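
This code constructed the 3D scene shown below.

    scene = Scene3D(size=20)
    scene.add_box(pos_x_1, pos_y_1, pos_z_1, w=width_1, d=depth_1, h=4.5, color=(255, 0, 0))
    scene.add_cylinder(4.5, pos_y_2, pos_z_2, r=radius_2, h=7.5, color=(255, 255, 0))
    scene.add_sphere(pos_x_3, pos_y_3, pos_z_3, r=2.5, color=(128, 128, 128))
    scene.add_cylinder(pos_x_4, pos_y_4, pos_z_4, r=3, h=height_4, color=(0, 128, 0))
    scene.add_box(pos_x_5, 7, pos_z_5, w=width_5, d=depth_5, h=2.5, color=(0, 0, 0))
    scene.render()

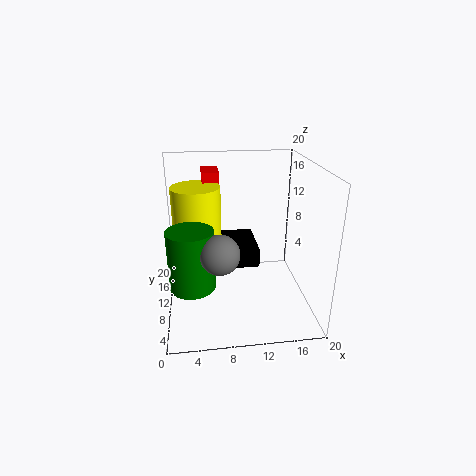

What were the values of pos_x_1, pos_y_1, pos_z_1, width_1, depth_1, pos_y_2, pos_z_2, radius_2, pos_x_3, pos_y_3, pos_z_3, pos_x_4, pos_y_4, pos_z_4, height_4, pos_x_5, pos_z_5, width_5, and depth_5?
pos_x_1 = 5.5, pos_y_1 = 15, pos_z_1 = 13.5, width_1 = 2.5, depth_1 = 4.5, pos_y_2 = 13.5, pos_z_2 = 9, radius_2 = 3.5, pos_x_3 = 7, pos_y_3 = 4.5, pos_z_3 = 10.5, pos_x_4 = 3.5, pos_y_4 = 6.5, pos_z_4 = 5, height_4 = 8, pos_x_5 = 8, pos_z_5 = 7, width_5 = 4.5, depth_5 = 7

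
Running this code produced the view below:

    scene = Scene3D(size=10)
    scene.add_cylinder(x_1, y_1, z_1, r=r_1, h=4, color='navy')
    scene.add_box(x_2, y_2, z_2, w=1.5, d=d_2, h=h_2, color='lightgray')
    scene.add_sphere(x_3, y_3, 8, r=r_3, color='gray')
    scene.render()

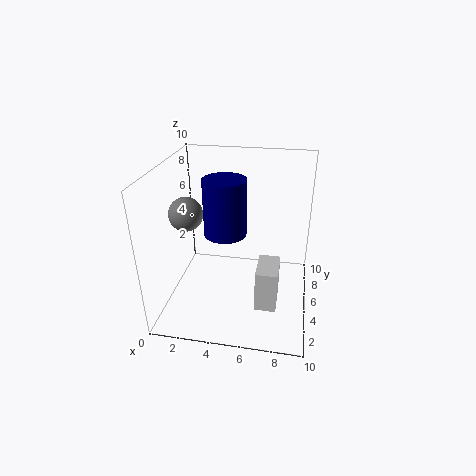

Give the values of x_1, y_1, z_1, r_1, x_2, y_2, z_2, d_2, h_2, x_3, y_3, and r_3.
x_1 = 4, y_1 = 5.5, z_1 = 5, r_1 = 1.5, x_2 = 6.5, y_2 = 3, z_2 = 0.5, d_2 = 2.5, h_2 = 3, x_3 = 2.5, y_3 = 2, r_3 = 1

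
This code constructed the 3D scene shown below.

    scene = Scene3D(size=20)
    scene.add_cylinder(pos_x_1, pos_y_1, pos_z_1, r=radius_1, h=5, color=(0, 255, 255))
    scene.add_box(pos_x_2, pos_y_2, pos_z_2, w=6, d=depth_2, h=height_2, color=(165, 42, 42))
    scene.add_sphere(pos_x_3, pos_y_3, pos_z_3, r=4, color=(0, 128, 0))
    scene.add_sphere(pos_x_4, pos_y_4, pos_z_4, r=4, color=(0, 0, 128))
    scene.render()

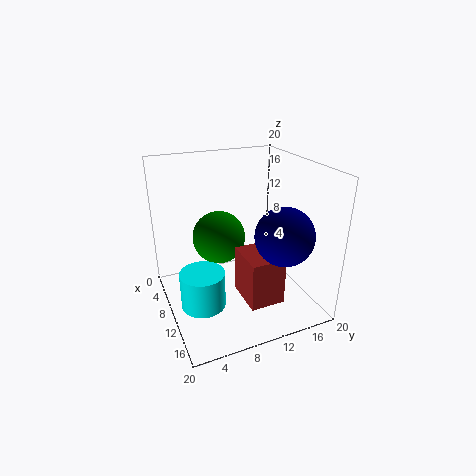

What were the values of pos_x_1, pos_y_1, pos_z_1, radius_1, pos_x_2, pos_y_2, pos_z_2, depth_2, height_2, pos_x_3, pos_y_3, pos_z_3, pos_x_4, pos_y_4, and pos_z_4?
pos_x_1 = 12; pos_y_1 = 4; pos_z_1 = 2; radius_1 = 3; pos_x_2 = 9; pos_y_2 = 10; pos_z_2 = 1; depth_2 = 5; height_2 = 7; pos_x_3 = 5; pos_y_3 = 9; pos_z_3 = 8; pos_x_4 = 14; pos_y_4 = 15; pos_z_4 = 11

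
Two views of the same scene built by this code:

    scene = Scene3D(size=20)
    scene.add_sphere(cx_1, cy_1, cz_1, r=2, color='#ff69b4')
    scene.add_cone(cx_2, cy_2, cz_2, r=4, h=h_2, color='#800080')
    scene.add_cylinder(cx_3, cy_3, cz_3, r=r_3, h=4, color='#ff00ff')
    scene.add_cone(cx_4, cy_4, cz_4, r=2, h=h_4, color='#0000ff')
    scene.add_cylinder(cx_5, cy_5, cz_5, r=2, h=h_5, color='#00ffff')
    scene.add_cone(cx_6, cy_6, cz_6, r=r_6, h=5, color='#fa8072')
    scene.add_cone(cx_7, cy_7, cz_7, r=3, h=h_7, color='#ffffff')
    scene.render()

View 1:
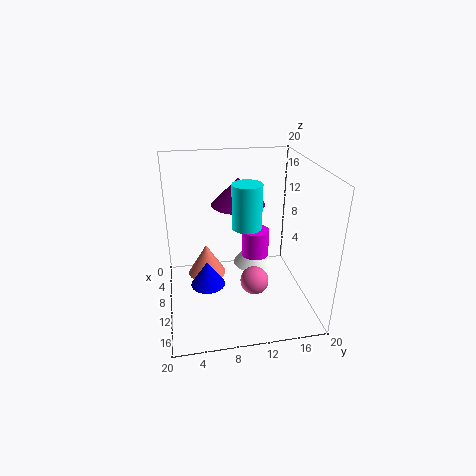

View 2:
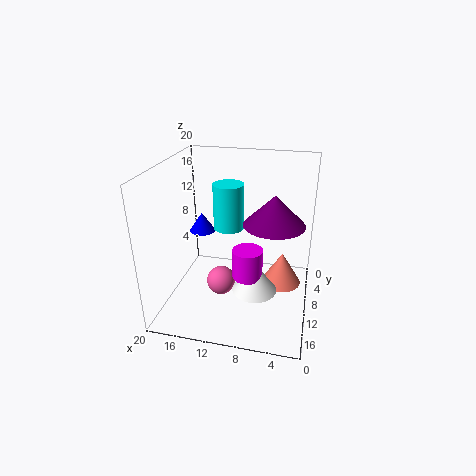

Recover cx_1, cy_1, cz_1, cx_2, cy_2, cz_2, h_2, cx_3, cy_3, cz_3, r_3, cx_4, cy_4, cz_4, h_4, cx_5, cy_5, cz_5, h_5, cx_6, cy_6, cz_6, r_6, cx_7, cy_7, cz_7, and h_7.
cx_1 = 12, cy_1 = 12, cz_1 = 4, cx_2 = 5, cy_2 = 11, cz_2 = 13, h_2 = 4, cx_3 = 8, cy_3 = 13, cz_3 = 6, r_3 = 2, cx_4 = 17, cy_4 = 5, cz_4 = 8, h_4 = 3, cx_5 = 11, cy_5 = 11, cz_5 = 12, h_5 = 6, cx_6 = 4, cy_6 = 6, cz_6 = 1, r_6 = 3, cx_7 = 7, cy_7 = 13, cz_7 = 4, h_7 = 4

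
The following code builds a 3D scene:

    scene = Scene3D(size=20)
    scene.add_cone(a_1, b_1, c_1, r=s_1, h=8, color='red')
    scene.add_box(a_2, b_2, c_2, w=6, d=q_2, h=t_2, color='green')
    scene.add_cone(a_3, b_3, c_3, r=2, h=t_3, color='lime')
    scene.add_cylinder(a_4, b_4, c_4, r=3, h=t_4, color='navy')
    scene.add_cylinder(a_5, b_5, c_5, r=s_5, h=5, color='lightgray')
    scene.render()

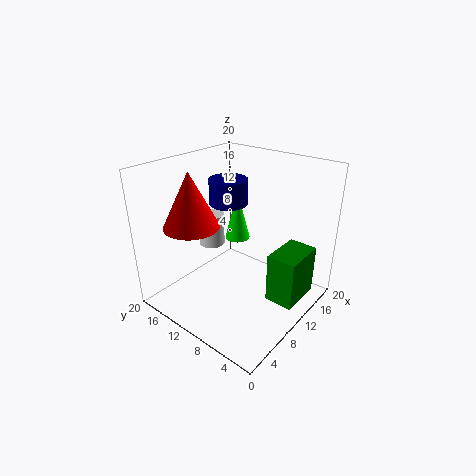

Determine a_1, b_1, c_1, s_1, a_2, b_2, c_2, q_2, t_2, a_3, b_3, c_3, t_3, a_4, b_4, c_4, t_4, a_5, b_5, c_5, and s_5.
a_1 = 7, b_1 = 16, c_1 = 11, s_1 = 4, a_2 = 10, b_2 = 1, c_2 = 2, q_2 = 4, t_2 = 7, a_3 = 16, b_3 = 15, c_3 = 6, t_3 = 8, a_4 = 15, b_4 = 16, c_4 = 12, t_4 = 4, a_5 = 12, b_5 = 17, c_5 = 6, s_5 = 2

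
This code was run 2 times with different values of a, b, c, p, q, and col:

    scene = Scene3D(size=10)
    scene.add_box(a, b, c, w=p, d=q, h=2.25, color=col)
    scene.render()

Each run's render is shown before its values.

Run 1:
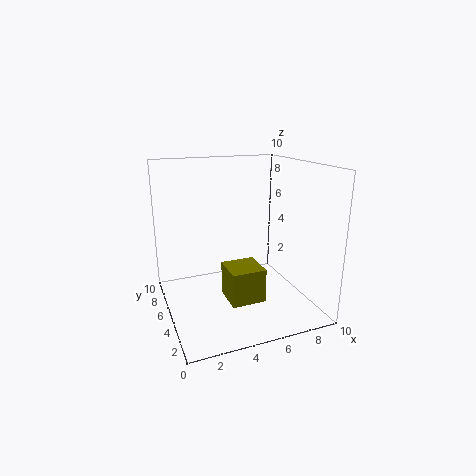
a = 3.5, b = 2, c = 1.5, p = 2.25, q = 2.25, col = 'olive'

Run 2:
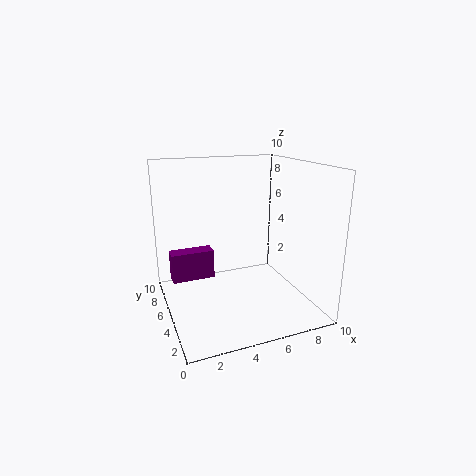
a = 0.75, b = 7.5, c = 1, p = 3.25, q = 1.25, col = 'purple'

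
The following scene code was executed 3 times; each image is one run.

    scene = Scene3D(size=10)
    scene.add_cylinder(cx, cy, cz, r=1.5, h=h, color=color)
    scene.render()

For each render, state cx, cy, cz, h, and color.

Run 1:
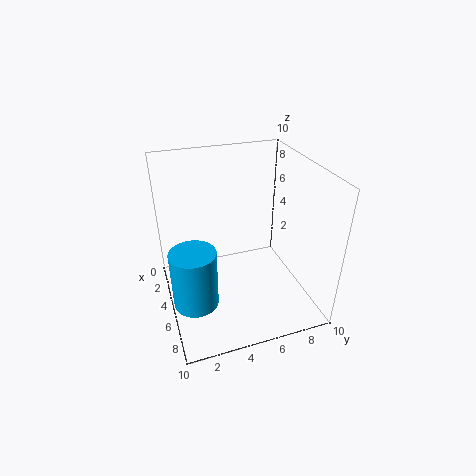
cx = 6.5
cy = 1.5
cz = 1.5
h = 4
color = 'deepskyblue'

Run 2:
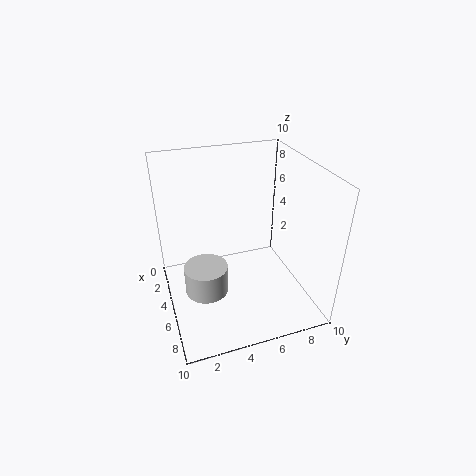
cx = 5.5
cy = 2.5
cz = 1.5
h = 2
color = 'lightgray'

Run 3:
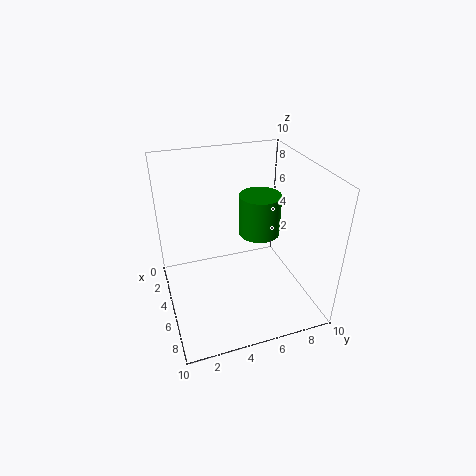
cx = 4
cy = 7
cz = 4.5
h = 3
color = 'green'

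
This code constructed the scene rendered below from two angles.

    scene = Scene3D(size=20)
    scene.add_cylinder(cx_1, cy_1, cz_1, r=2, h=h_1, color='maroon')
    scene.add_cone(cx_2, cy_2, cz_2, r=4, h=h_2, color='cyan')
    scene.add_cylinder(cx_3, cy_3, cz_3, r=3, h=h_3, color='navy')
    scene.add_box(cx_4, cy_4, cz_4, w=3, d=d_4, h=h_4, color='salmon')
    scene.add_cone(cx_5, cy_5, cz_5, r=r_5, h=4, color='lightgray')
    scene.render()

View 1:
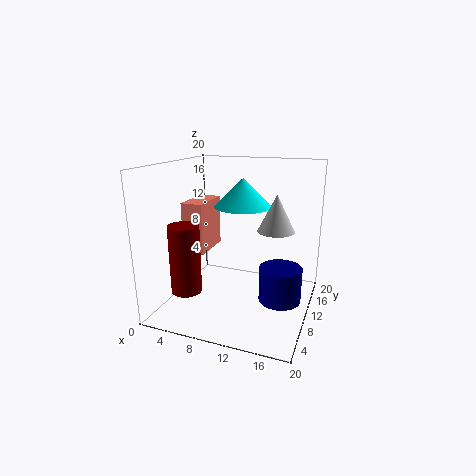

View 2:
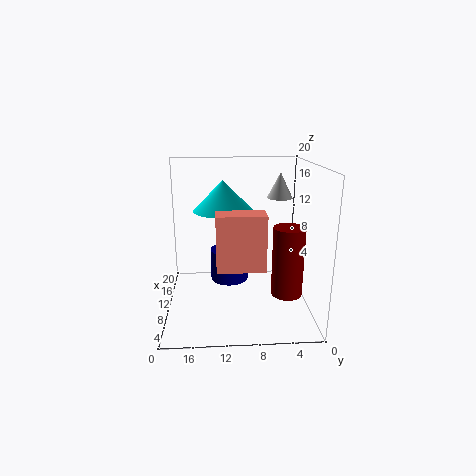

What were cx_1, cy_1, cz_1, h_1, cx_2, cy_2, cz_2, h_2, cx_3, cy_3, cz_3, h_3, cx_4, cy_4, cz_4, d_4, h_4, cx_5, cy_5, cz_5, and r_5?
cx_1 = 5, cy_1 = 4, cz_1 = 4, h_1 = 9, cx_2 = 10, cy_2 = 12, cz_2 = 14, h_2 = 4, cx_3 = 16, cy_3 = 11, cz_3 = 1, h_3 = 5, cx_4 = 3, cy_4 = 7, cz_4 = 8, d_4 = 6, h_4 = 7, cx_5 = 17, cy_5 = 3, cz_5 = 14, r_5 = 2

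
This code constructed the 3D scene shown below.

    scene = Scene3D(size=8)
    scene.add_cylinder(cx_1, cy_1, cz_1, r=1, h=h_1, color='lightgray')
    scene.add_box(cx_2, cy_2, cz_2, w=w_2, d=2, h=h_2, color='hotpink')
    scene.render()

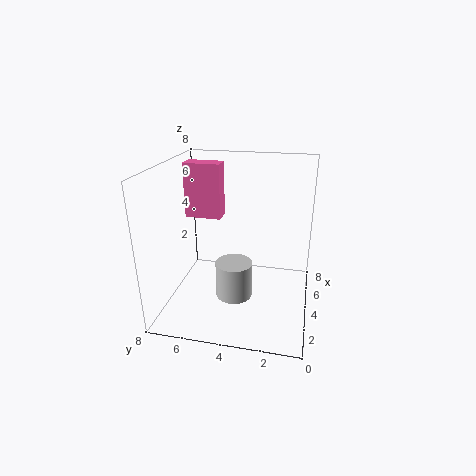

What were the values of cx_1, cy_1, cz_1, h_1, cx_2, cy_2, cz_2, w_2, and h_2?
cx_1 = 3, cy_1 = 4, cz_1 = 1, h_1 = 2, cx_2 = 4, cy_2 = 5, cz_2 = 5, w_2 = 1, h_2 = 3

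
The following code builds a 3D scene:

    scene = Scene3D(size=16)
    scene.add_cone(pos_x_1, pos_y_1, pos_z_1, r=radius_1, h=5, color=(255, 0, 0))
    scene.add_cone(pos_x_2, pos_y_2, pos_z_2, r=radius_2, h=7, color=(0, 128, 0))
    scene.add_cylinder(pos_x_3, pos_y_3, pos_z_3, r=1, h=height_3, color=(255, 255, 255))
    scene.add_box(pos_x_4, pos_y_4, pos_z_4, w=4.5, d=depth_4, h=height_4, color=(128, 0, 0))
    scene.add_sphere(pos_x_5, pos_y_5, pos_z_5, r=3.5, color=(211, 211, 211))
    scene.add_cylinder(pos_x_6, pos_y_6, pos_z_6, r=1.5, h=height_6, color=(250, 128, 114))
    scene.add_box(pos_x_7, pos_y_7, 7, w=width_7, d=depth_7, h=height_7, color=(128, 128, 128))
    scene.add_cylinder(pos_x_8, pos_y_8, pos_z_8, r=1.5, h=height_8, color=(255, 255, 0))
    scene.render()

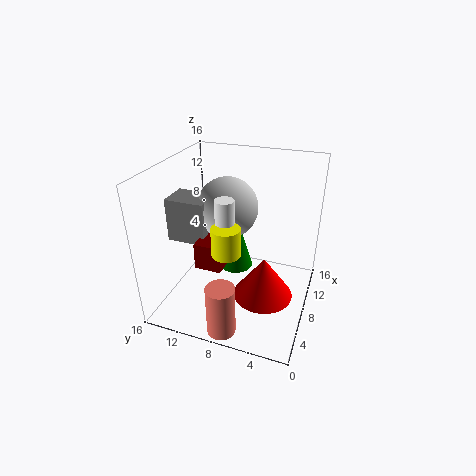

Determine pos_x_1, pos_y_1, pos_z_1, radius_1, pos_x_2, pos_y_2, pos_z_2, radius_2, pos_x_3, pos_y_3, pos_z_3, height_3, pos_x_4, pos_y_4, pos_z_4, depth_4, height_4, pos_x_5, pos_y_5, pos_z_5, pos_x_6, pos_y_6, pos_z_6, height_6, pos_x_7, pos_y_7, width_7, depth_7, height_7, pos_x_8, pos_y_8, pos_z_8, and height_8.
pos_x_1 = 8.5, pos_y_1 = 5, pos_z_1 = 0.5, radius_1 = 3.5, pos_x_2 = 10, pos_y_2 = 9, pos_z_2 = 3, radius_2 = 2, pos_x_3 = 5.5, pos_y_3 = 8.5, pos_z_3 = 9.5, height_3 = 4, pos_x_4 = 5, pos_y_4 = 9, pos_z_4 = 5, depth_4 = 3, height_4 = 3, pos_x_5 = 10, pos_y_5 = 10, pos_z_5 = 10.5, pos_x_6 = 1.5, pos_y_6 = 7.5, pos_z_6 = 0.5, height_6 = 5.5, pos_x_7 = 6.5, pos_y_7 = 11.5, width_7 = 3.5, depth_7 = 4.5, height_7 = 5, pos_x_8 = 4.5, pos_y_8 = 8, pos_z_8 = 8, height_8 = 3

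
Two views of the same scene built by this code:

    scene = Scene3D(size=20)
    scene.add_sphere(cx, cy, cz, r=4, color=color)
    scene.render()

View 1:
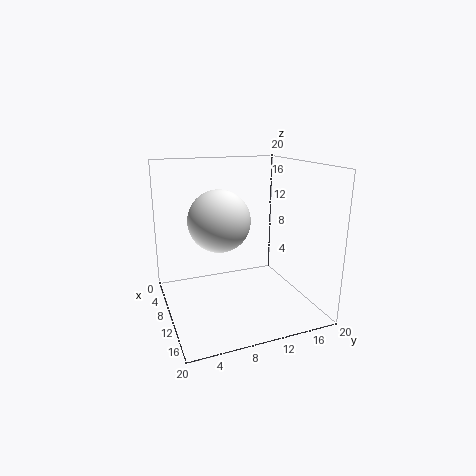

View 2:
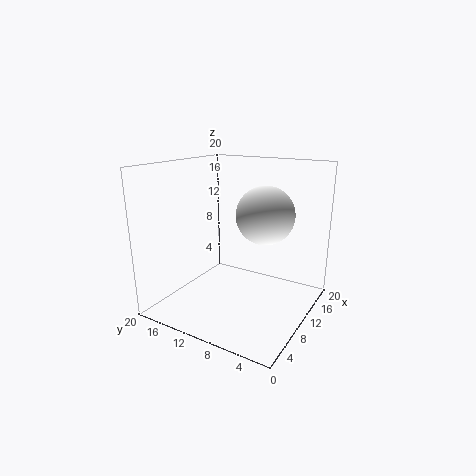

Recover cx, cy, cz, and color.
cx = 11.75, cy = 6.75, cz = 13.25, color = 'white'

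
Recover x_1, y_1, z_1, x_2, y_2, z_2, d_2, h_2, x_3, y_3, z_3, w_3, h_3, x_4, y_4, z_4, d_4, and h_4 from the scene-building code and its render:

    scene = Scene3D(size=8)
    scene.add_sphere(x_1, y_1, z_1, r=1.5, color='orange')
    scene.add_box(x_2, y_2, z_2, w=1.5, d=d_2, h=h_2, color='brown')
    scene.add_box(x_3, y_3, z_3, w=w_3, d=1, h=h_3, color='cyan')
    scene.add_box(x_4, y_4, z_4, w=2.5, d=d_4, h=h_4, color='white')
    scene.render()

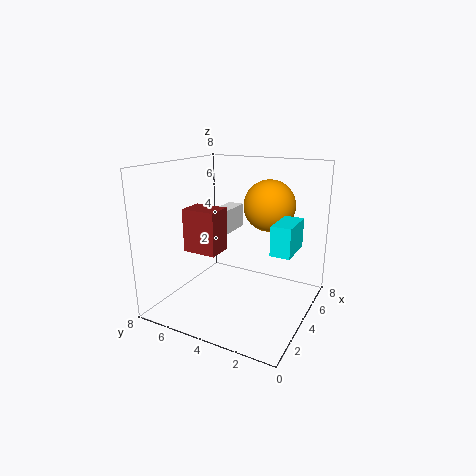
x_1 = 6
y_1 = 3
z_1 = 5.5
x_2 = 3
y_2 = 5
z_2 = 3
d_2 = 2
h_2 = 2.5
x_3 = 2.5
y_3 = 0.5
z_3 = 4
w_3 = 2
h_3 = 1.5
x_4 = 5
y_4 = 5.5
z_4 = 3.5
d_4 = 1
h_4 = 1.5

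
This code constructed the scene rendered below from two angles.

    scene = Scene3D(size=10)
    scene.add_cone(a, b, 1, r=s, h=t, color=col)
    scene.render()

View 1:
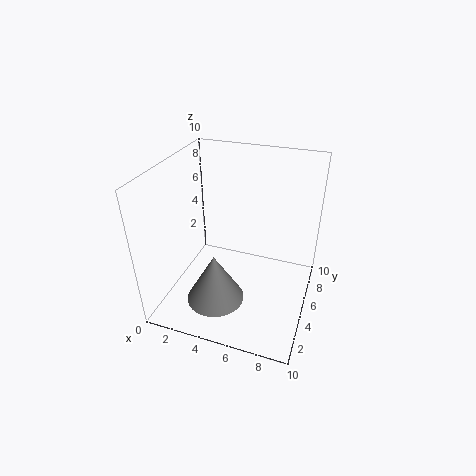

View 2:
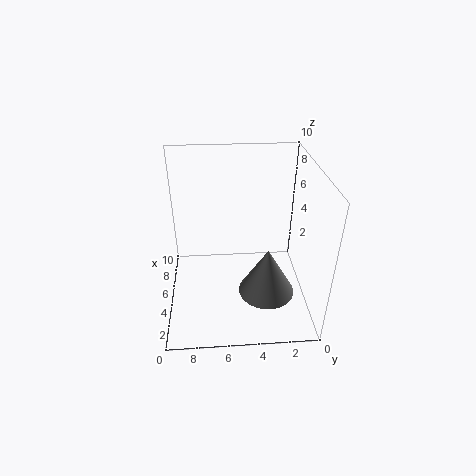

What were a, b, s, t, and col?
a = 4, b = 3, s = 2, t = 3.5, col = 'gray'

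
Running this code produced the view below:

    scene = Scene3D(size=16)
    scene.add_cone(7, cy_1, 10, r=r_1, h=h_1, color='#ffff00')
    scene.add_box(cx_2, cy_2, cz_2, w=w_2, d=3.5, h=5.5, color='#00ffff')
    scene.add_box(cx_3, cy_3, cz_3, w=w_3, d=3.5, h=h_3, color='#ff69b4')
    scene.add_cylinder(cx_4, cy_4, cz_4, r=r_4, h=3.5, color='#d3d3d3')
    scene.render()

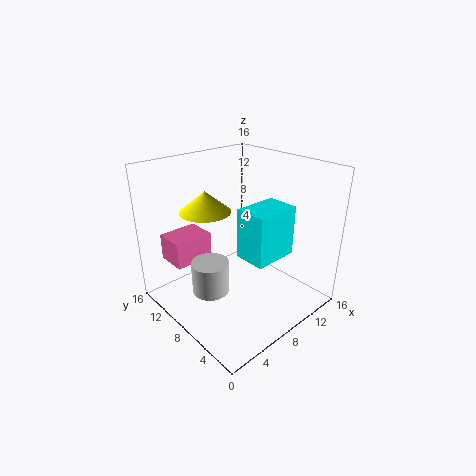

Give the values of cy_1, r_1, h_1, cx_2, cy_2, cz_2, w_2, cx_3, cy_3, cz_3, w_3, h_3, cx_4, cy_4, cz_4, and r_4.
cy_1 = 12.5; r_1 = 3; h_1 = 2.5; cx_2 = 7; cy_2 = 3.5; cz_2 = 6.5; w_2 = 5; cx_3 = 2; cy_3 = 11; cz_3 = 5; w_3 = 4.5; h_3 = 3; cx_4 = 4; cy_4 = 8; cz_4 = 3; r_4 = 2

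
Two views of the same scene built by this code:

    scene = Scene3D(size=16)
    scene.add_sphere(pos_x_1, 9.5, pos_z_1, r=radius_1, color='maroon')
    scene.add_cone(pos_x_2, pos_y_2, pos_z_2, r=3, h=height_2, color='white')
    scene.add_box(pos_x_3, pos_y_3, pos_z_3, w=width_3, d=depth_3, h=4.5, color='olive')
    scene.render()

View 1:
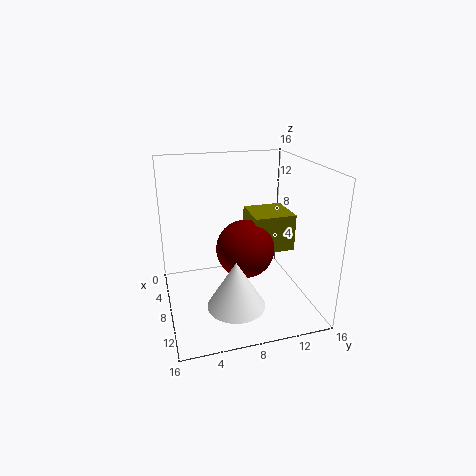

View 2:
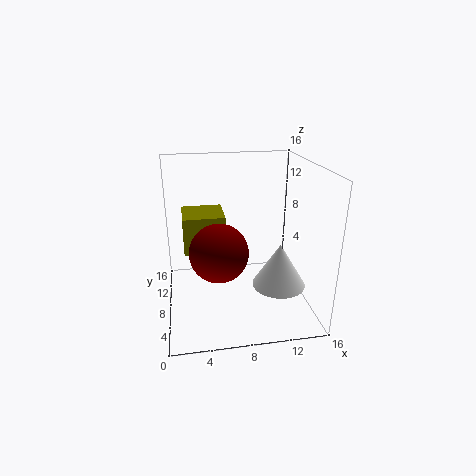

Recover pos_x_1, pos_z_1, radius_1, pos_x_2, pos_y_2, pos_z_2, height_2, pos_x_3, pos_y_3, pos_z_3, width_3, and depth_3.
pos_x_1 = 6; pos_z_1 = 5.5; radius_1 = 3.5; pos_x_2 = 12.5; pos_y_2 = 6.5; pos_z_2 = 2.5; height_2 = 5; pos_x_3 = 2; pos_y_3 = 10.5; pos_z_3 = 5; width_3 = 5; depth_3 = 5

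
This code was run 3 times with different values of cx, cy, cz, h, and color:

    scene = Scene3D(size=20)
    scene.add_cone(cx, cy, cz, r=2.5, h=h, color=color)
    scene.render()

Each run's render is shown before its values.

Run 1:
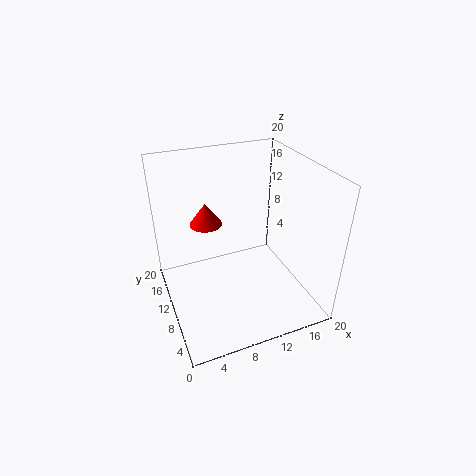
cx = 7.5
cy = 17
cz = 9
h = 3.5
color = 'red'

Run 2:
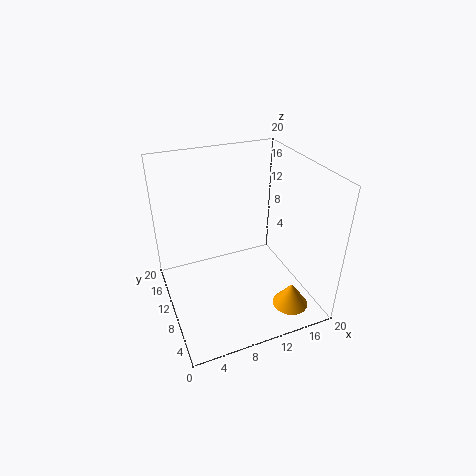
cx = 16
cy = 4.5
cz = 0.5
h = 3.5
color = 'orange'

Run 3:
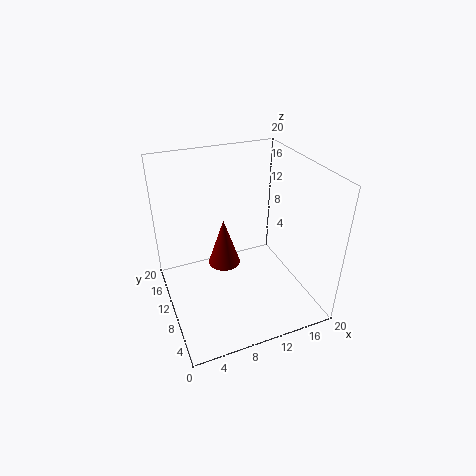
cx = 9.5
cy = 14.5
cz = 3
h = 7.5
color = 'maroon'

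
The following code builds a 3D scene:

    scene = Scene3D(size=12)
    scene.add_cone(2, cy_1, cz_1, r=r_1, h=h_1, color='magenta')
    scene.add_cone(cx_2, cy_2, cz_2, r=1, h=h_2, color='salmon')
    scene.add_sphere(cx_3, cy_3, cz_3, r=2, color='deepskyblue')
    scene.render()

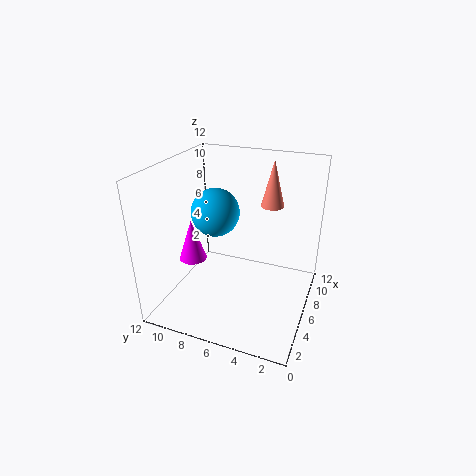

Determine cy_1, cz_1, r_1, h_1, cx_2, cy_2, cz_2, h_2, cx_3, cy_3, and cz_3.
cy_1 = 8
cz_1 = 6
r_1 = 1
h_1 = 3
cx_2 = 9
cy_2 = 4
cz_2 = 8
h_2 = 4
cx_3 = 6
cy_3 = 8
cz_3 = 8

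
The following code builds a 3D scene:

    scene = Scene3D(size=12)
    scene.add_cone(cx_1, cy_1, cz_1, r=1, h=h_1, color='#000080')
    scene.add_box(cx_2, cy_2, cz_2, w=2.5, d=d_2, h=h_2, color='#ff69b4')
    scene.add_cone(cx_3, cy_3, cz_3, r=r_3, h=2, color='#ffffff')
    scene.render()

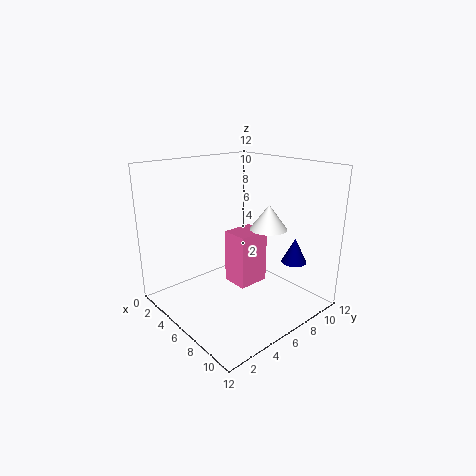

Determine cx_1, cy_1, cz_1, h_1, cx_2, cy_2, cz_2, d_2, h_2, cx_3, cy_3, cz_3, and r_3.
cx_1 = 10
cy_1 = 8.5
cz_1 = 4.5
h_1 = 2
cx_2 = 3
cy_2 = 7
cz_2 = 0.5
d_2 = 3
h_2 = 5
cx_3 = 8
cy_3 = 7.5
cz_3 = 7
r_3 = 1.5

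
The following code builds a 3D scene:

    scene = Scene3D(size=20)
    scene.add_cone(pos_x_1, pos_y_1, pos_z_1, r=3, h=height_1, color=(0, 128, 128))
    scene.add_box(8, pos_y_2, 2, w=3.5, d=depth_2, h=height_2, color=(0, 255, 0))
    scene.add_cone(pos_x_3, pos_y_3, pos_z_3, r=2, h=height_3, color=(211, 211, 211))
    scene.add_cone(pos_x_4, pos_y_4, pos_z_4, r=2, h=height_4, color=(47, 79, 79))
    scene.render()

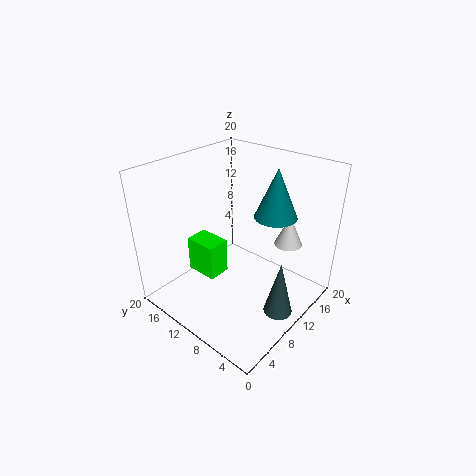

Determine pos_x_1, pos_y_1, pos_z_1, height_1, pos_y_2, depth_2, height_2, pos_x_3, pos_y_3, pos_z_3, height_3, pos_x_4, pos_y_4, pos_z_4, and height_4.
pos_x_1 = 14.5; pos_y_1 = 7; pos_z_1 = 12.5; height_1 = 7; pos_y_2 = 13.5; depth_2 = 5; height_2 = 5.5; pos_x_3 = 16; pos_y_3 = 5.5; pos_z_3 = 8; height_3 = 4.5; pos_x_4 = 10.5; pos_y_4 = 3; pos_z_4 = 0.5; height_4 = 8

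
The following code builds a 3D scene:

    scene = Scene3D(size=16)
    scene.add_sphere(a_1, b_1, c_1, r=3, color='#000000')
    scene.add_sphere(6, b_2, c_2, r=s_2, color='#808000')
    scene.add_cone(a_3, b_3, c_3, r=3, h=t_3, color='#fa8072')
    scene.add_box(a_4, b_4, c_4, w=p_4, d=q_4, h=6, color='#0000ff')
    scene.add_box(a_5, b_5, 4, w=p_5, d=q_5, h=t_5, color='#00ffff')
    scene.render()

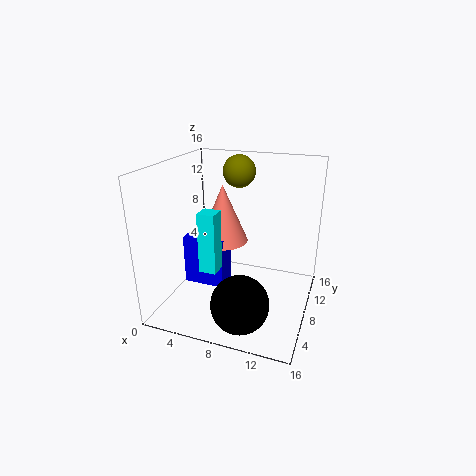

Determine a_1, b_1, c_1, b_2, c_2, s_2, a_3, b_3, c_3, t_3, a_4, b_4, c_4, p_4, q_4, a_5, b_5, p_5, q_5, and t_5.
a_1 = 10; b_1 = 3; c_1 = 3; b_2 = 14; c_2 = 14; s_2 = 2; a_3 = 5; b_3 = 11; c_3 = 6; t_3 = 7; a_4 = 1; b_4 = 8; c_4 = 1; p_4 = 5; q_4 = 3; a_5 = 4; b_5 = 6; p_5 = 2; q_5 = 2; t_5 = 7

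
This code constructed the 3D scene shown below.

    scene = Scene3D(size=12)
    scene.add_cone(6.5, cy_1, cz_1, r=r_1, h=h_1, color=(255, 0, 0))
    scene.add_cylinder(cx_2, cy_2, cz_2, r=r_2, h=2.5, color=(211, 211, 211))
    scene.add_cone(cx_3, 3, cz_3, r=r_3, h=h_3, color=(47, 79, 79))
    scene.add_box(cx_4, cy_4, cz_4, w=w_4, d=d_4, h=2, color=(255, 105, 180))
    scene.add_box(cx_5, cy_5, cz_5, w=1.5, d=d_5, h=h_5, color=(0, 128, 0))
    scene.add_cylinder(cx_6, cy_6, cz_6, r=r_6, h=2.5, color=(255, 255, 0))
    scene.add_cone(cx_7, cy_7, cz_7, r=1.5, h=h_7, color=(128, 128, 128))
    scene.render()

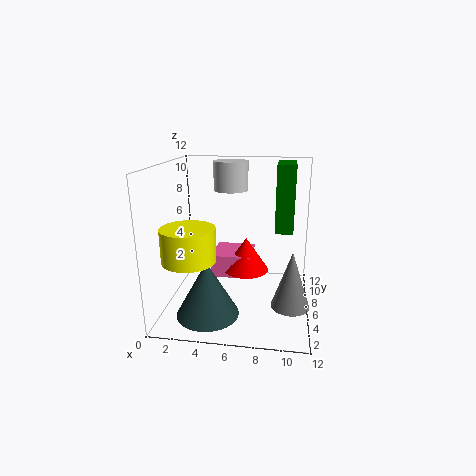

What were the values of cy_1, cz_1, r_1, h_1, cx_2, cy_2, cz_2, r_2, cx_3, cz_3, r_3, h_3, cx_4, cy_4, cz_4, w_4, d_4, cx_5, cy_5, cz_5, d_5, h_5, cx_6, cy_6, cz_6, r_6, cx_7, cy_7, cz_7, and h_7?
cy_1 = 7.5; cz_1 = 2.5; r_1 = 2; h_1 = 3; cx_2 = 5; cy_2 = 8.5; cz_2 = 9.5; r_2 = 1.5; cx_3 = 4; cz_3 = 0.5; r_3 = 2.5; h_3 = 4.5; cx_4 = 3.5; cy_4 = 6.5; cz_4 = 2; w_4 = 3.5; d_4 = 3.5; cx_5 = 9; cy_5 = 6; cz_5 = 6.5; d_5 = 3.5; h_5 = 5.5; cx_6 = 3; cy_6 = 2; cz_6 = 5.5; r_6 = 2; cx_7 = 10.5; cy_7 = 3.5; cz_7 = 1.5; h_7 = 4.5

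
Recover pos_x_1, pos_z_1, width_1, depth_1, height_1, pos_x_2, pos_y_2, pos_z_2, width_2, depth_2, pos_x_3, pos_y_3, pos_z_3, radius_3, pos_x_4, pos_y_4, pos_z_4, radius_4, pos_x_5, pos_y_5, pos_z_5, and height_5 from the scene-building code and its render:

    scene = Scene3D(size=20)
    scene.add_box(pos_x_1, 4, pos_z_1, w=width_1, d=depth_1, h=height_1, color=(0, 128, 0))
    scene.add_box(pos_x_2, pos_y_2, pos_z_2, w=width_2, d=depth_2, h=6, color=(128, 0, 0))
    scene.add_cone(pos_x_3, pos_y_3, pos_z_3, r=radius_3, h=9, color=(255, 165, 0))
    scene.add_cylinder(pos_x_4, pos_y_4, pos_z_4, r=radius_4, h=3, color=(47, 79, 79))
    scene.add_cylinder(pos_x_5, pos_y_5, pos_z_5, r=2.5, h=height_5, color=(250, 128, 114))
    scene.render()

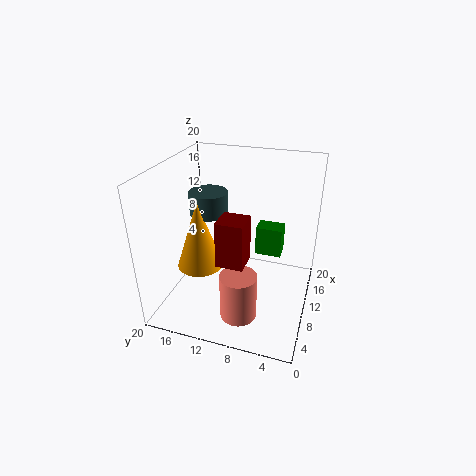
pos_x_1 = 10; pos_z_1 = 8; width_1 = 2.5; depth_1 = 3.5; height_1 = 4; pos_x_2 = 4; pos_y_2 = 7.5; pos_z_2 = 9; width_2 = 3.5; depth_2 = 3.5; pos_x_3 = 6; pos_y_3 = 14; pos_z_3 = 7.5; radius_3 = 3; pos_x_4 = 8.5; pos_y_4 = 13.5; pos_z_4 = 14; radius_4 = 2.5; pos_x_5 = 5.5; pos_y_5 = 8.5; pos_z_5 = 0.5; height_5 = 6.5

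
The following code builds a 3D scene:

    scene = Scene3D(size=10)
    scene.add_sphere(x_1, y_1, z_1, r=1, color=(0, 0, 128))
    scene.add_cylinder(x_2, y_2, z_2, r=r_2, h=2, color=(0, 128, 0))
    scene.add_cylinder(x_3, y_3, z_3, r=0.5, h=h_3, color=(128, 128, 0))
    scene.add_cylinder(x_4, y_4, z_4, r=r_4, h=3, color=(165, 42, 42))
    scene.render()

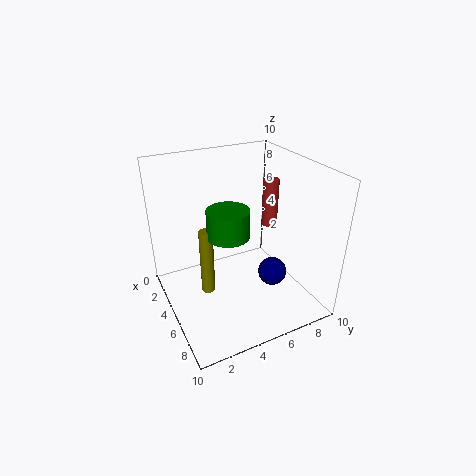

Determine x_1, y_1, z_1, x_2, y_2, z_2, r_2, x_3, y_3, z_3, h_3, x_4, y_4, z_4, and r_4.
x_1 = 6.5
y_1 = 7
z_1 = 2.5
x_2 = 4.5
y_2 = 4.5
z_2 = 5
r_2 = 1.5
x_3 = 4
y_3 = 3
z_3 = 0.5
h_3 = 5
x_4 = 6.5
y_4 = 6.5
z_4 = 6.5
r_4 = 0.5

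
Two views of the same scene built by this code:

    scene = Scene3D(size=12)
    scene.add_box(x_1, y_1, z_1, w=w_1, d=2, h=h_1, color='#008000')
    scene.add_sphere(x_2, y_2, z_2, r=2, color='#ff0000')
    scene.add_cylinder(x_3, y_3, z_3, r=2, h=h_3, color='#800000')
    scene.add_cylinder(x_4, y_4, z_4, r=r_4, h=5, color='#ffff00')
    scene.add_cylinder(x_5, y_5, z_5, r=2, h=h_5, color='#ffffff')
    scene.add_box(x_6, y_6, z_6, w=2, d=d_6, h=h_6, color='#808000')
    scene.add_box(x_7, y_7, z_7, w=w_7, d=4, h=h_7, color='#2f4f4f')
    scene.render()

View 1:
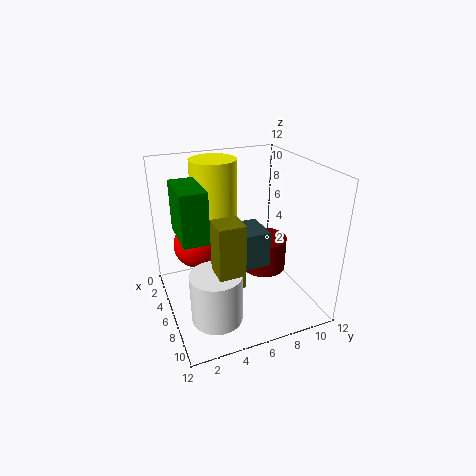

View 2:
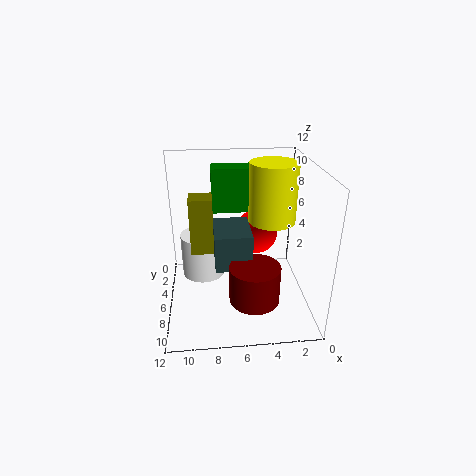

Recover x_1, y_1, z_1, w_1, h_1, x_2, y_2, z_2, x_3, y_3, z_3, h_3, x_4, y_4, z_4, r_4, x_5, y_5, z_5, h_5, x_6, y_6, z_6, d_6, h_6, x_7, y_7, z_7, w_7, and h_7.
x_1 = 4, y_1 = 1, z_1 = 7, w_1 = 4, h_1 = 4, x_2 = 4, y_2 = 3, z_2 = 5, x_3 = 5, y_3 = 9, z_3 = 2, h_3 = 3, x_4 = 3, y_4 = 5, z_4 = 7, r_4 = 2, x_5 = 9, y_5 = 3, z_5 = 1, h_5 = 4, x_6 = 8, y_6 = 3, z_6 = 4, d_6 = 2, h_6 = 5, x_7 = 5, y_7 = 4, z_7 = 4, w_7 = 3, h_7 = 3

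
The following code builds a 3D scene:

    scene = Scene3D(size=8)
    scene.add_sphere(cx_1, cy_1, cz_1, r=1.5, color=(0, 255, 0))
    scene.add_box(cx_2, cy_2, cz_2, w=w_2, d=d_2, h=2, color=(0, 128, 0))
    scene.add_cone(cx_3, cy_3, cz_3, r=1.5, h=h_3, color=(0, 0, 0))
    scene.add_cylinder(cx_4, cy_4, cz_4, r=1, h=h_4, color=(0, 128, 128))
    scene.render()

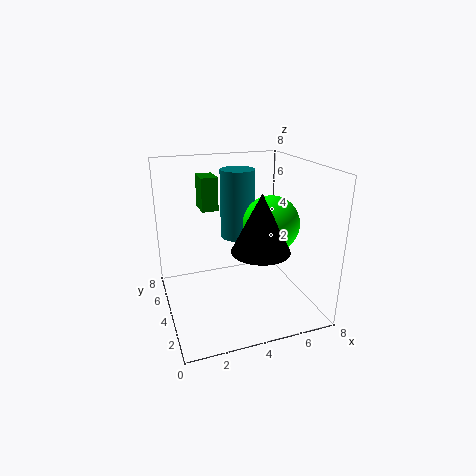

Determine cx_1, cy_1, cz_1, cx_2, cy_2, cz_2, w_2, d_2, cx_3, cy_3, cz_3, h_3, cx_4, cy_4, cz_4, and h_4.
cx_1 = 5.5; cy_1 = 3; cz_1 = 5; cx_2 = 2.5; cy_2 = 6; cz_2 = 5; w_2 = 1; d_2 = 1.5; cx_3 = 4.5; cy_3 = 2; cz_3 = 4; h_3 = 3; cx_4 = 4.5; cy_4 = 5.5; cz_4 = 3.5; h_4 = 4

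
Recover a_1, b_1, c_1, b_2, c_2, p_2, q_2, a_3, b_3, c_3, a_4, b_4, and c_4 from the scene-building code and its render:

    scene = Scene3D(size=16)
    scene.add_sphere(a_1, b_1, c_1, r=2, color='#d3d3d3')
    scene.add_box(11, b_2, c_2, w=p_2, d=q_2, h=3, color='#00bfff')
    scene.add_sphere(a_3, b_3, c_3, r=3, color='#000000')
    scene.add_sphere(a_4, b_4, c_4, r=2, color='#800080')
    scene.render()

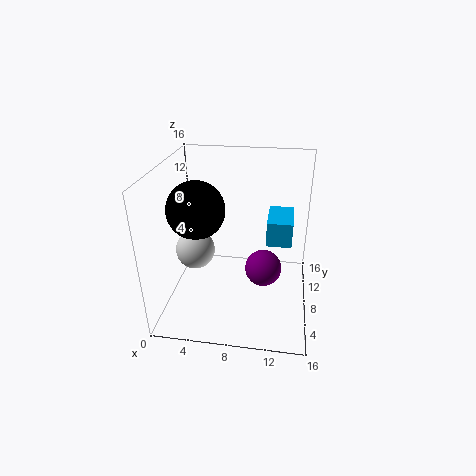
a_1 = 4; b_1 = 5; c_1 = 8; b_2 = 10; c_2 = 6; p_2 = 3; q_2 = 5; a_3 = 4; b_3 = 6; c_3 = 12; a_4 = 11; b_4 = 7; c_4 = 5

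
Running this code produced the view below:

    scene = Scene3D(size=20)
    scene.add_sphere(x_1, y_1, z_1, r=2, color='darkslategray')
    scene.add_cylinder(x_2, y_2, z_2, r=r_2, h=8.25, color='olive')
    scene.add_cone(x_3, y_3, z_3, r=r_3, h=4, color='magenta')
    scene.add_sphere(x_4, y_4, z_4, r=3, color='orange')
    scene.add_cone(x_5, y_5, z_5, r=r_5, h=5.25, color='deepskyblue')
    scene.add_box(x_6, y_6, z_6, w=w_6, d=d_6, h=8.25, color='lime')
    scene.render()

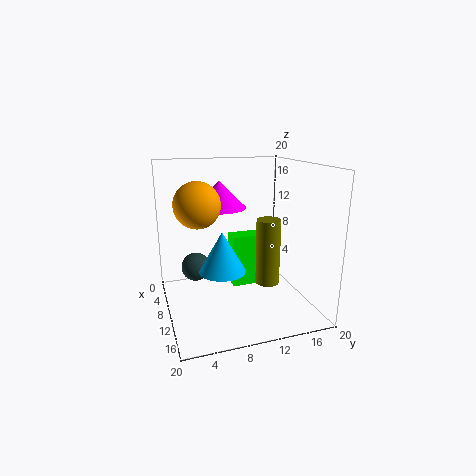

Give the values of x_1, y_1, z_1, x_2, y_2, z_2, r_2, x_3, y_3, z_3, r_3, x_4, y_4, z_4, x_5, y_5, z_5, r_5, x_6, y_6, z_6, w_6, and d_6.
x_1 = 8.25
y_1 = 4.25
z_1 = 5.75
x_2 = 15.75
y_2 = 12
z_2 = 5.75
r_2 = 1.5
x_3 = 5
y_3 = 8.75
z_3 = 13.25
r_3 = 4
x_4 = 11
y_4 = 4.25
z_4 = 15.25
x_5 = 13.5
y_5 = 6.75
z_5 = 7
r_5 = 3
x_6 = 2.75
y_6 = 10.75
z_6 = 0.25
w_6 = 3
d_6 = 6.5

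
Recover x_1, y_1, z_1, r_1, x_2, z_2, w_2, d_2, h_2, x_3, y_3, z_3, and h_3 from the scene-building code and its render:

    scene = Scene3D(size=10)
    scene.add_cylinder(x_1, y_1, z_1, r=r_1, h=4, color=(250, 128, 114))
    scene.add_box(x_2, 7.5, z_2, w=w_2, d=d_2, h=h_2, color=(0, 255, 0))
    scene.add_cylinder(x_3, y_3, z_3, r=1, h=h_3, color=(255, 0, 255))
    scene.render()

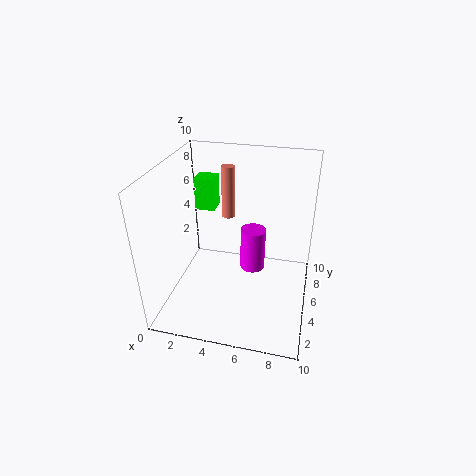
x_1 = 3.5
y_1 = 8
z_1 = 5
r_1 = 0.5
x_2 = 1
z_2 = 5.5
w_2 = 1.5
d_2 = 1.5
h_2 = 2.5
x_3 = 5.5
y_3 = 8
z_3 = 0.5
h_3 = 3.5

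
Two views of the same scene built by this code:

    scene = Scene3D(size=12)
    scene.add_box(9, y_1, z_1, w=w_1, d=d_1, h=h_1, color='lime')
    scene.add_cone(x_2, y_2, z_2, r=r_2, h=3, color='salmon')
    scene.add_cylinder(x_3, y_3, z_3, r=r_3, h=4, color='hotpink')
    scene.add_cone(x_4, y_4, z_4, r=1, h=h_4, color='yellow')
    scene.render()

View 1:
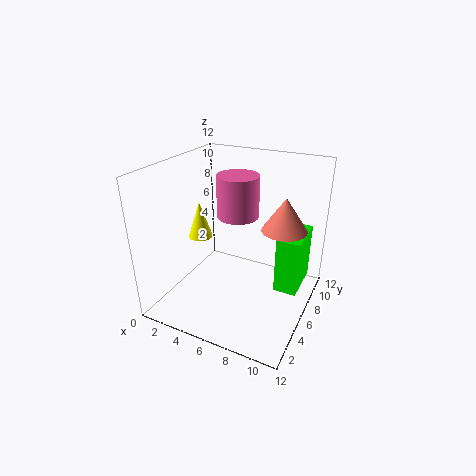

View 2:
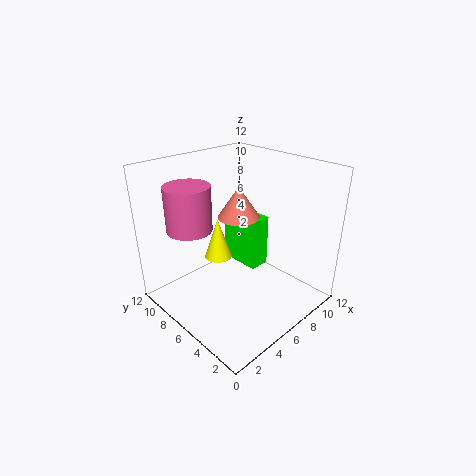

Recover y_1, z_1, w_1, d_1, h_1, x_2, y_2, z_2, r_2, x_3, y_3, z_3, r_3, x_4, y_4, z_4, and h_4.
y_1 = 7, z_1 = 1, w_1 = 2, d_1 = 4, h_1 = 5, x_2 = 9, y_2 = 9, z_2 = 6, r_2 = 2, x_3 = 4, y_3 = 10, z_3 = 6, r_3 = 2, x_4 = 3, y_4 = 5, z_4 = 6, h_4 = 3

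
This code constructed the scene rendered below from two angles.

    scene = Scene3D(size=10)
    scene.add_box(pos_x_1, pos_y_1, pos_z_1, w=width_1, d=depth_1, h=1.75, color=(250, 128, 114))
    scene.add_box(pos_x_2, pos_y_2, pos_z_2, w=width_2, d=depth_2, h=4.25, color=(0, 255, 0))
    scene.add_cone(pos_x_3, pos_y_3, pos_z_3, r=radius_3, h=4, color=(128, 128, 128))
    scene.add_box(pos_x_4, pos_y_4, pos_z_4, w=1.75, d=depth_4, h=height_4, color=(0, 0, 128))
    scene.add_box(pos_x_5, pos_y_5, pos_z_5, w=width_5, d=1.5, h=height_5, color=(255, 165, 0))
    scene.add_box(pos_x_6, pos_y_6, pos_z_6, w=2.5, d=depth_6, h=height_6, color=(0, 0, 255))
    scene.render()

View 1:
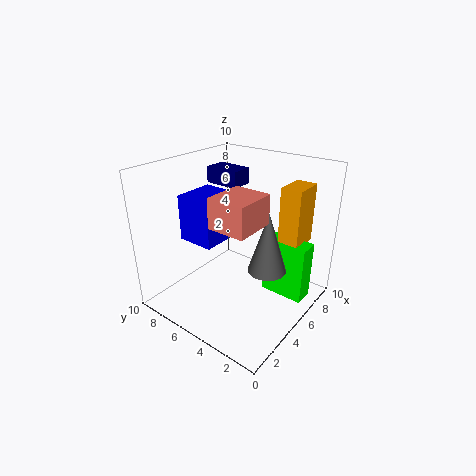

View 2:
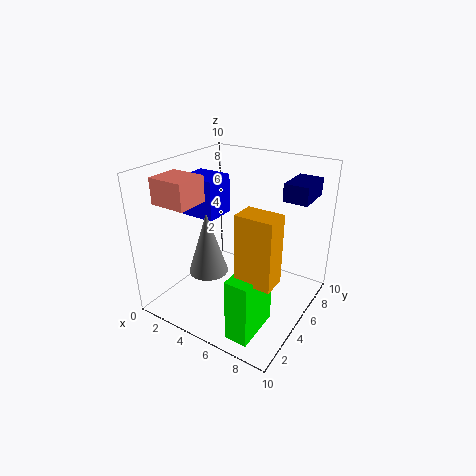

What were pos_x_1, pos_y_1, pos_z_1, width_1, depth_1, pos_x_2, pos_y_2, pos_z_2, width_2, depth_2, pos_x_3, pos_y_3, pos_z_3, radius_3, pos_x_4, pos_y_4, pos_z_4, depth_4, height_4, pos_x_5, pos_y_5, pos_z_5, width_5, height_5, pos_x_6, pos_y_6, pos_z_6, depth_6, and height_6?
pos_x_1 = 0.75
pos_y_1 = 1.5
pos_z_1 = 7.75
width_1 = 2.5
depth_1 = 2.25
pos_x_2 = 6.75
pos_y_2 = 0.75
pos_z_2 = 0.25
width_2 = 1.5
depth_2 = 3.25
pos_x_3 = 4.5
pos_y_3 = 2.25
pos_z_3 = 3.75
radius_3 = 1.25
pos_x_4 = 7.25
pos_y_4 = 7
pos_z_4 = 7.5
depth_4 = 2.75
height_4 = 1.25
pos_x_5 = 7
pos_y_5 = 1.5
pos_z_5 = 4.25
width_5 = 2.25
height_5 = 4.25
pos_x_6 = 1
pos_y_6 = 4
pos_z_6 = 6.25
depth_6 = 2.25
height_6 = 2.75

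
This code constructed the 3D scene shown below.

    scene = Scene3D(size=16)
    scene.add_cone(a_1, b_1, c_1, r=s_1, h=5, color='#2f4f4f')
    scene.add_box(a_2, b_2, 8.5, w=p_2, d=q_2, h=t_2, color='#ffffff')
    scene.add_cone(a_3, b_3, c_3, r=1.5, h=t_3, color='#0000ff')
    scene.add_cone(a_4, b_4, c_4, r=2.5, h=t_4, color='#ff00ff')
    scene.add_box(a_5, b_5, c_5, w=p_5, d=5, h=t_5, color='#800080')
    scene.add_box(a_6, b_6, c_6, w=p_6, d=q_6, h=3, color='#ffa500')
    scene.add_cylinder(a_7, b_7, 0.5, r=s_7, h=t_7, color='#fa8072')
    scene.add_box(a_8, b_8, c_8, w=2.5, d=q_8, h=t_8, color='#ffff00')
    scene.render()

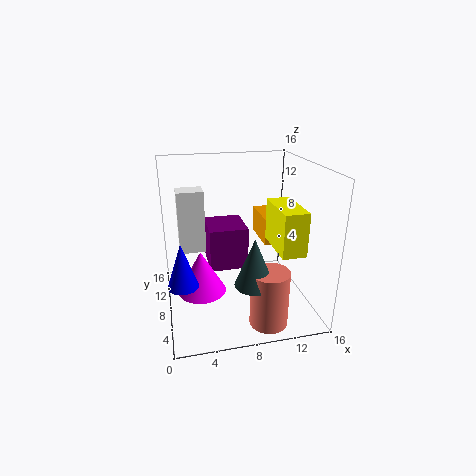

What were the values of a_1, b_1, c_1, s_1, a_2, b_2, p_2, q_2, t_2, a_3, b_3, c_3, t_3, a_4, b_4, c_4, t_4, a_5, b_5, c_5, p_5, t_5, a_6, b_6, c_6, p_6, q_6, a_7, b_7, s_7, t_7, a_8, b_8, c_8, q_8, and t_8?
a_1 = 8.5; b_1 = 3; c_1 = 5; s_1 = 2; a_2 = 1.5; b_2 = 4.5; p_2 = 2.5; q_2 = 2; t_2 = 6; a_3 = 1.5; b_3 = 3.5; c_3 = 5.5; t_3 = 4.5; a_4 = 3.5; b_4 = 5.5; c_4 = 3.5; t_4 = 4.5; a_5 = 5; b_5 = 9; c_5 = 3.5; p_5 = 4.5; t_5 = 5; a_6 = 11; b_6 = 7.5; c_6 = 7; p_6 = 2; q_6 = 5; a_7 = 10; b_7 = 2.5; s_7 = 2; t_7 = 6; a_8 = 11; b_8 = 2; c_8 = 8; q_8 = 5.5; t_8 = 4.5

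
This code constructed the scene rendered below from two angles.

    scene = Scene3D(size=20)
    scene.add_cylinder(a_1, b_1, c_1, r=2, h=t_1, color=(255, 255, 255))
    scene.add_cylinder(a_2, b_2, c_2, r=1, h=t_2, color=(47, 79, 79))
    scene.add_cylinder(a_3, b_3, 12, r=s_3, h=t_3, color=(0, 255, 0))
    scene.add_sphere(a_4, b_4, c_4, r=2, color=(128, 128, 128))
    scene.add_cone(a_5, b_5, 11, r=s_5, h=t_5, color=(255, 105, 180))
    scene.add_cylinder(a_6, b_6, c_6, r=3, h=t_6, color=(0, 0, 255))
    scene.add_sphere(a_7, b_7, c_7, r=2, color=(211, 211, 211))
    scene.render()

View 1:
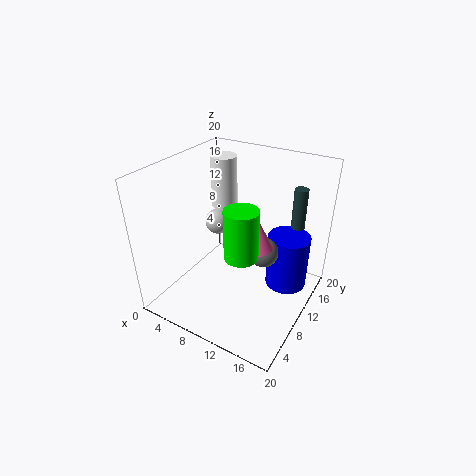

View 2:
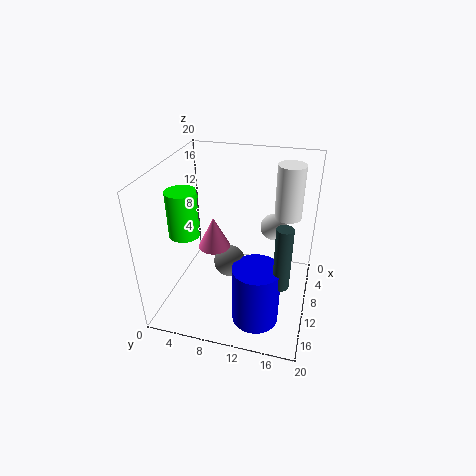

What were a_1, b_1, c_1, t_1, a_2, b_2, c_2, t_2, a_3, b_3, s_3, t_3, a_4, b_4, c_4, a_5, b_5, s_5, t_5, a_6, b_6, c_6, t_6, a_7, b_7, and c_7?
a_1 = 4, b_1 = 16, c_1 = 11, t_1 = 8, a_2 = 16, b_2 = 17, c_2 = 8, t_2 = 8, a_3 = 14, b_3 = 4, s_3 = 2, t_3 = 6, a_4 = 14, b_4 = 10, c_4 = 9, a_5 = 14, b_5 = 8, s_5 = 2, t_5 = 4, a_6 = 16, b_6 = 14, c_6 = 2, t_6 = 8, a_7 = 4, b_7 = 14, c_7 = 9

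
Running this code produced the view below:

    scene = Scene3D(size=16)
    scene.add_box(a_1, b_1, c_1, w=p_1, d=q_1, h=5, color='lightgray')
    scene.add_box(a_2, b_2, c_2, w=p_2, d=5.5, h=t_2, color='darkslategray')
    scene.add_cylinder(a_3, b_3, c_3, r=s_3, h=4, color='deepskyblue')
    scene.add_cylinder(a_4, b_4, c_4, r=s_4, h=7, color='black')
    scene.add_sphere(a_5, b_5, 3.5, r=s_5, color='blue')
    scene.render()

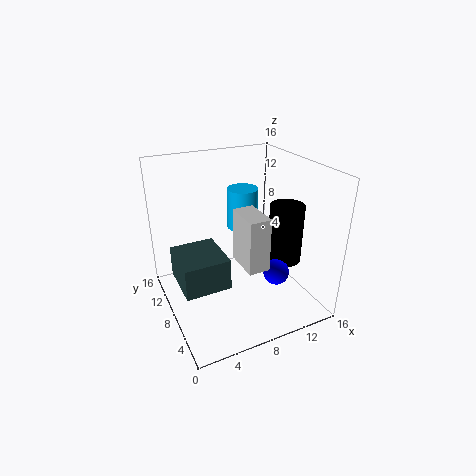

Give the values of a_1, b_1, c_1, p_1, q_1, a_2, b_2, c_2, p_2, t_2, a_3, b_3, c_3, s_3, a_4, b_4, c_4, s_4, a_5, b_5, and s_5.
a_1 = 5.5, b_1 = 0.5, c_1 = 8.5, p_1 = 2, q_1 = 3.5, a_2 = 1, b_2 = 5.5, c_2 = 3.5, p_2 = 5, t_2 = 3.5, a_3 = 7.5, b_3 = 6, c_3 = 10.5, s_3 = 1.5, a_4 = 14, b_4 = 7.5, c_4 = 4, s_4 = 2, a_5 = 12, b_5 = 6, s_5 = 1.5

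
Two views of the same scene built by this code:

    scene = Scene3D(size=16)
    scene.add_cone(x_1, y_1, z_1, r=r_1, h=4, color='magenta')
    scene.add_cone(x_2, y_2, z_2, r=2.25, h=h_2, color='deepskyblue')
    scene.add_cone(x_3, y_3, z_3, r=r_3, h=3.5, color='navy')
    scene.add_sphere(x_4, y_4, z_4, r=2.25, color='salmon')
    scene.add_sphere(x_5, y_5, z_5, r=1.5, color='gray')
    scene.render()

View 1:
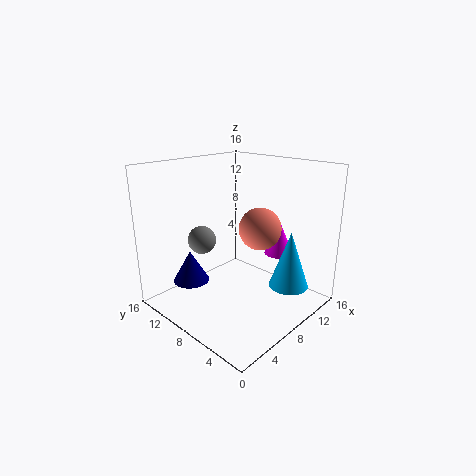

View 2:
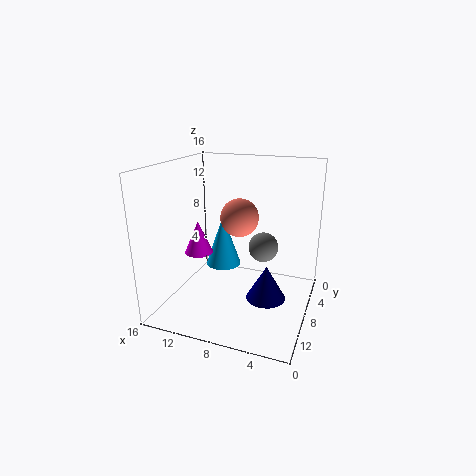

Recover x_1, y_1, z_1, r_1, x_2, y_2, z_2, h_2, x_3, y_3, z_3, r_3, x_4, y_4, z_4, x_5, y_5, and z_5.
x_1 = 13.75, y_1 = 6.5, z_1 = 4.75, r_1 = 1.75, x_2 = 11.75, y_2 = 3.5, z_2 = 2.25, h_2 = 6.5, x_3 = 3.75, y_3 = 11.25, z_3 = 3.25, r_3 = 2, x_4 = 8.75, y_4 = 5.5, z_4 = 9.5, x_5 = 4.5, y_5 = 10, z_5 = 8.25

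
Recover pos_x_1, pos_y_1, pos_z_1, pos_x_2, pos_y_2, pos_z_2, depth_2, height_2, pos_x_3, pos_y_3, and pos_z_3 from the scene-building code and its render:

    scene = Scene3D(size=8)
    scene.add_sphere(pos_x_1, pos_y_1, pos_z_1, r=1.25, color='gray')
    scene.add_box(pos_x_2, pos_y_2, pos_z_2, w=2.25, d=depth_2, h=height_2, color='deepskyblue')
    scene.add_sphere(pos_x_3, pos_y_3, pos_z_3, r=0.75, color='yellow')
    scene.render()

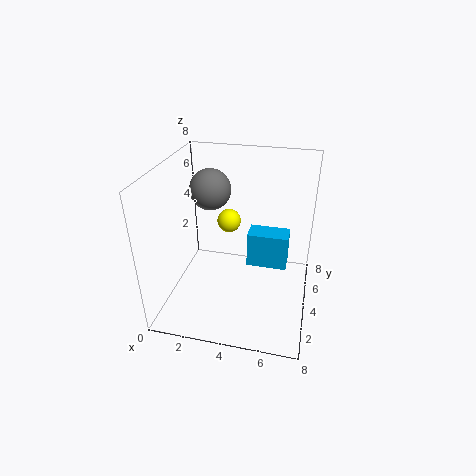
pos_x_1 = 1.75, pos_y_1 = 6.25, pos_z_1 = 5.75, pos_x_2 = 4.5, pos_y_2 = 4, pos_z_2 = 2.25, depth_2 = 1.25, height_2 = 2, pos_x_3 = 2.75, pos_y_3 = 6.75, pos_z_3 = 3.5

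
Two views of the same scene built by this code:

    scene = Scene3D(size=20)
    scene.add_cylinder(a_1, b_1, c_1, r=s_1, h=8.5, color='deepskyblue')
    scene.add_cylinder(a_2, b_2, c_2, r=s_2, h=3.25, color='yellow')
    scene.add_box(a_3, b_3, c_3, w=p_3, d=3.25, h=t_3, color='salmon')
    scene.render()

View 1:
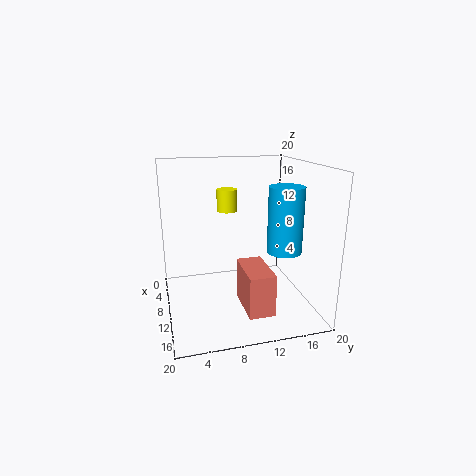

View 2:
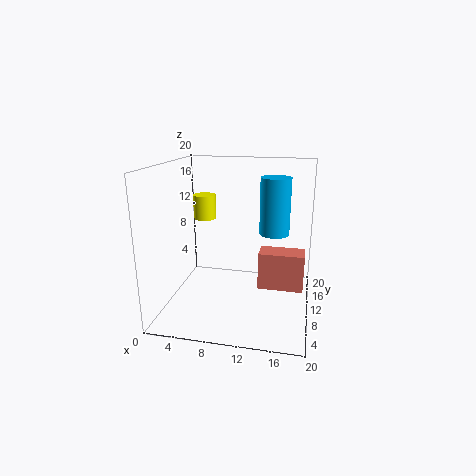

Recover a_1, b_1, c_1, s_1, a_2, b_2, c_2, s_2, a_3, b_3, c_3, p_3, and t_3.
a_1 = 14.5; b_1 = 15; c_1 = 9.25; s_1 = 2.25; a_2 = 5.5; b_2 = 9.5; c_2 = 12.75; s_2 = 1.5; a_3 = 13; b_3 = 9; c_3 = 3; p_3 = 6.25; t_3 = 5.25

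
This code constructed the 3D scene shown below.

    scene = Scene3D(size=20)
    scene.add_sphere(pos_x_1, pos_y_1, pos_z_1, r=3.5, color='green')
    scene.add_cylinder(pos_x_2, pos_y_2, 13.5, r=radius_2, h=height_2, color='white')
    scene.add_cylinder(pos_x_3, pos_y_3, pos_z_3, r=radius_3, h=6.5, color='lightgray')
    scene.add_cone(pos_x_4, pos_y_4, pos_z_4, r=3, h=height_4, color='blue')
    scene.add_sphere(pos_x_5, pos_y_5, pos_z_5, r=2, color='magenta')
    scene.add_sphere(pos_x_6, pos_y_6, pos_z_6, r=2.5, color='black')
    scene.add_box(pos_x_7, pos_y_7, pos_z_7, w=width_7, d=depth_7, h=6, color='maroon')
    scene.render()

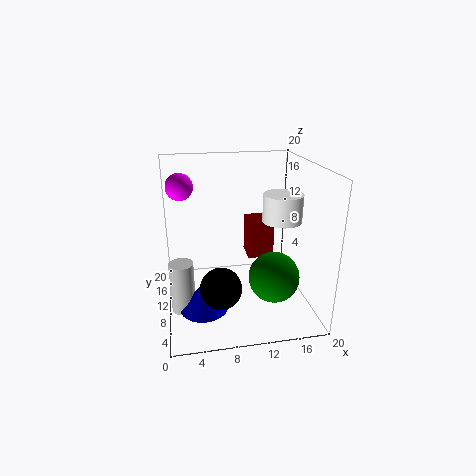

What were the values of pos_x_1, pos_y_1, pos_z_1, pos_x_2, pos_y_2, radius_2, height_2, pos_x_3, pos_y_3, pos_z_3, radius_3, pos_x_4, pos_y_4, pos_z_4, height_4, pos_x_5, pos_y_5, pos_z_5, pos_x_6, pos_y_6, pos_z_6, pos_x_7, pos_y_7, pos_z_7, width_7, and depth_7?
pos_x_1 = 14.5
pos_y_1 = 7
pos_z_1 = 5
pos_x_2 = 15
pos_y_2 = 6.5
radius_2 = 2.5
height_2 = 3.5
pos_x_3 = 2
pos_y_3 = 5
pos_z_3 = 3
radius_3 = 1.5
pos_x_4 = 4.5
pos_y_4 = 4
pos_z_4 = 3.5
height_4 = 3.5
pos_x_5 = 2.5
pos_y_5 = 16
pos_z_5 = 16
pos_x_6 = 6.5
pos_y_6 = 2.5
pos_z_6 = 7
pos_x_7 = 12.5
pos_y_7 = 14
pos_z_7 = 4.5
width_7 = 4
depth_7 = 4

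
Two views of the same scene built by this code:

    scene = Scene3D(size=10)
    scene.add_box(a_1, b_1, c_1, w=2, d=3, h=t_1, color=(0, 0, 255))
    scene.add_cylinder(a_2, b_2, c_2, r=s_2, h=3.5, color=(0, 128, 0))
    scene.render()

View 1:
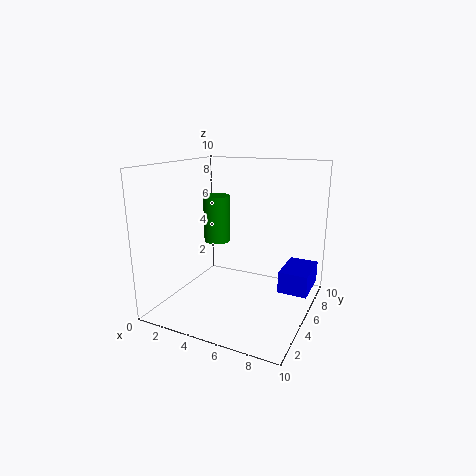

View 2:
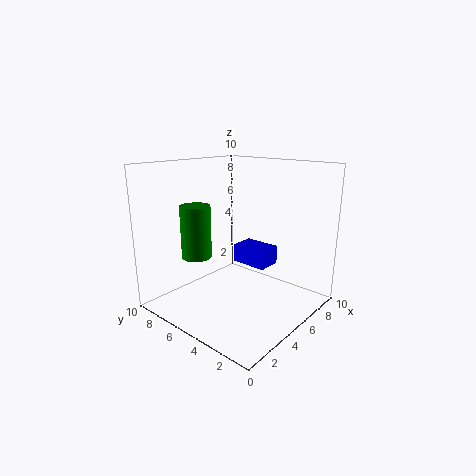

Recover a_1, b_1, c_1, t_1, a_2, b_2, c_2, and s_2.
a_1 = 8; b_1 = 5; c_1 = 1.5; t_1 = 1.5; a_2 = 2.5; b_2 = 6.5; c_2 = 4; s_2 = 1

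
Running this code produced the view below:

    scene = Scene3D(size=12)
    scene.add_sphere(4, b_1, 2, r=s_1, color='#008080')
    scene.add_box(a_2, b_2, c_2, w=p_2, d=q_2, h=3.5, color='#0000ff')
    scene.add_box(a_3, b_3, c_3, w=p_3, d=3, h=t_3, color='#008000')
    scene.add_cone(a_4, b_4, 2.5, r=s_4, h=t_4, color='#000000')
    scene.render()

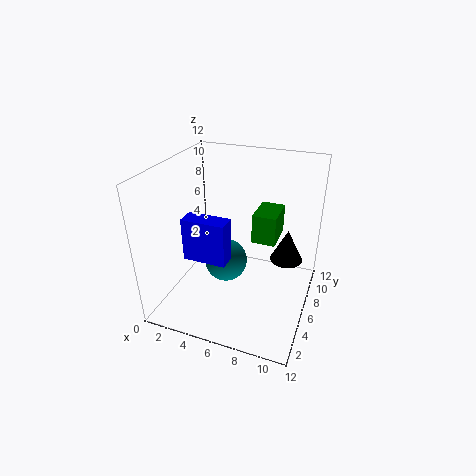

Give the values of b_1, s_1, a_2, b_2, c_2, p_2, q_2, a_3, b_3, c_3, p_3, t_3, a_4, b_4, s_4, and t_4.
b_1 = 8
s_1 = 2
a_2 = 2.5
b_2 = 3
c_2 = 5
p_2 = 3.5
q_2 = 1.5
a_3 = 7
b_3 = 6.5
c_3 = 5.5
p_3 = 2
t_3 = 2.5
a_4 = 9.5
b_4 = 9.5
s_4 = 1.5
t_4 = 3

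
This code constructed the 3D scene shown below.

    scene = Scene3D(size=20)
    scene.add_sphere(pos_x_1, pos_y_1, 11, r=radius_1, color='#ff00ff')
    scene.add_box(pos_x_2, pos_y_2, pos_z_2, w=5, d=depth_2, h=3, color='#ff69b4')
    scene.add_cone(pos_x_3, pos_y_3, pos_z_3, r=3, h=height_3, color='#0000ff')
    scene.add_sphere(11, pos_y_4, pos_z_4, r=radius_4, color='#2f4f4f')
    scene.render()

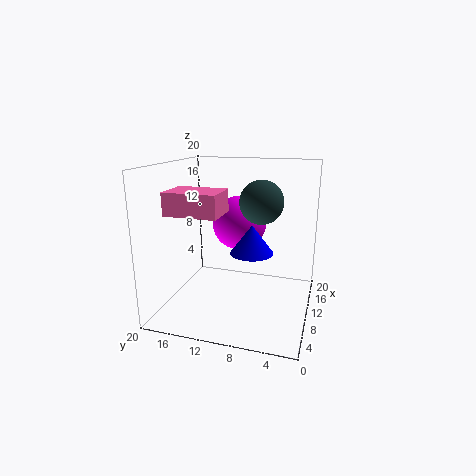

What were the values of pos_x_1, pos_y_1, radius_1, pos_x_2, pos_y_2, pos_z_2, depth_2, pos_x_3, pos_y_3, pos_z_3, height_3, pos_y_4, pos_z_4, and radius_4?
pos_x_1 = 14, pos_y_1 = 11, radius_1 = 4, pos_x_2 = 4, pos_y_2 = 11, pos_z_2 = 14, depth_2 = 7, pos_x_3 = 10, pos_y_3 = 8, pos_z_3 = 8, height_3 = 4, pos_y_4 = 7, pos_z_4 = 15, radius_4 = 3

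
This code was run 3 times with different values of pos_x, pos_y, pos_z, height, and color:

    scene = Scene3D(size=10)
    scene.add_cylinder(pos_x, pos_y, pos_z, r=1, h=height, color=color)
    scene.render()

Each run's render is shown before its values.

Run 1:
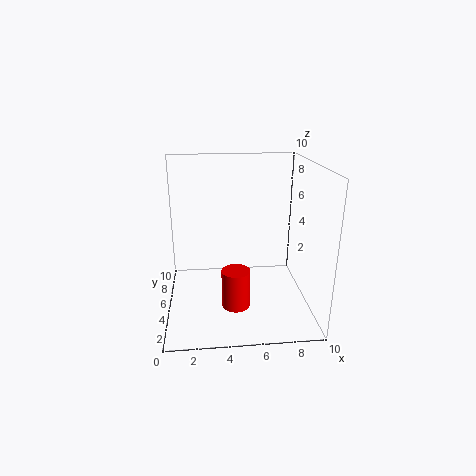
pos_x = 4.75
pos_y = 4
pos_z = 0.25
height = 2.75
color = 'red'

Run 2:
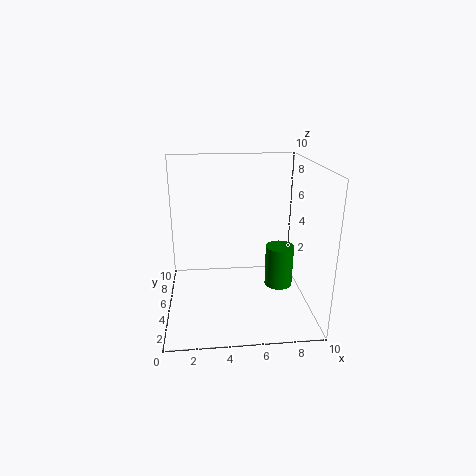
pos_x = 8
pos_y = 5
pos_z = 1.25
height = 3
color = 'green'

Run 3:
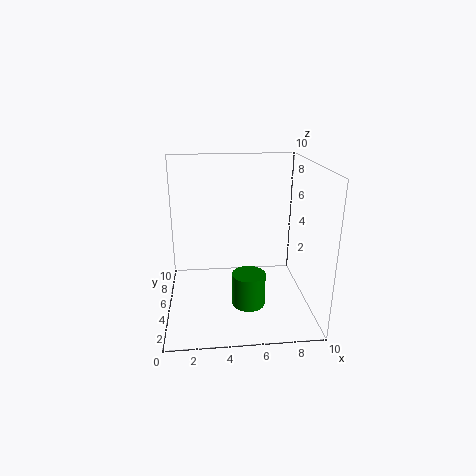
pos_x = 5.25
pos_y = 1.25
pos_z = 2.25
height = 2
color = 'green'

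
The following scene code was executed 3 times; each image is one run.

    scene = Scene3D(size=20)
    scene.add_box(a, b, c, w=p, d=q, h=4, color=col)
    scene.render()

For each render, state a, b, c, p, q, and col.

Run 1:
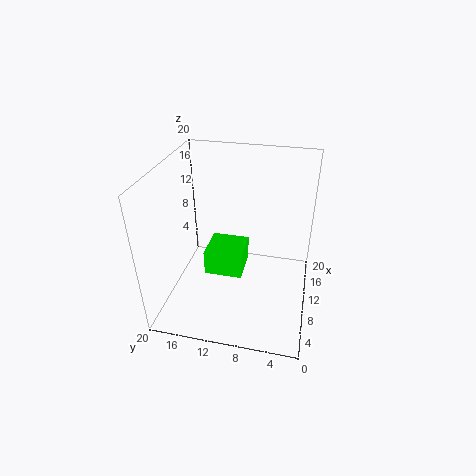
a = 12, b = 10, c = 1, p = 6, q = 6, col = 'lime'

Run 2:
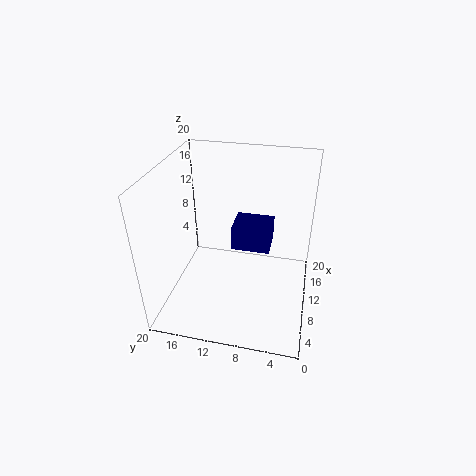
a = 14, b = 6, c = 5, p = 5, q = 6, col = 'navy'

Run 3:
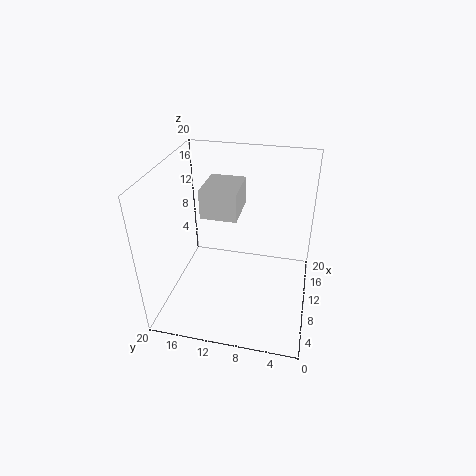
a = 9, b = 10, c = 13, p = 6, q = 5, col = 'lightgray'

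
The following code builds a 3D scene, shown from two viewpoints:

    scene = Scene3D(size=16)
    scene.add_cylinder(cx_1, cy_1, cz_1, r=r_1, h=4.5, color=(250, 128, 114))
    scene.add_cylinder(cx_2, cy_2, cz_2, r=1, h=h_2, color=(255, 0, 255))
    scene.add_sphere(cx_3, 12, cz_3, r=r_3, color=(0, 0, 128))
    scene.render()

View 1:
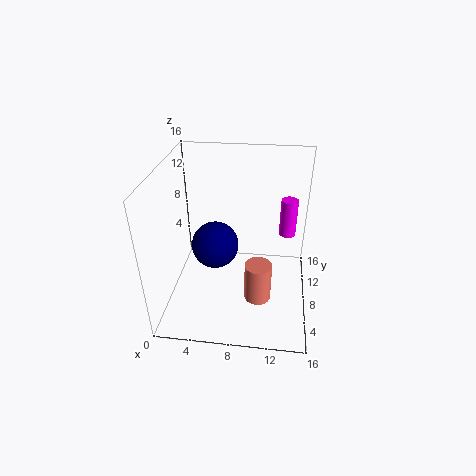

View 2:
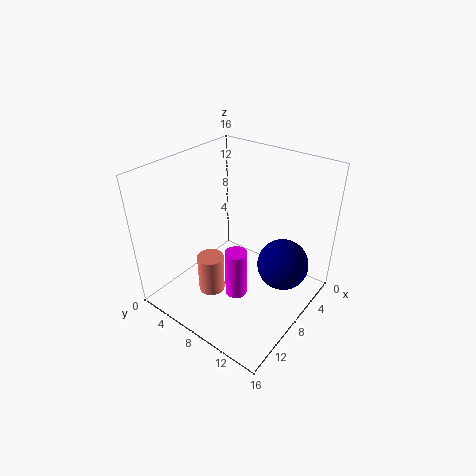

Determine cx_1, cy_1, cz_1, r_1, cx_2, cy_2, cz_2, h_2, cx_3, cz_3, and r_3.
cx_1 = 10.5; cy_1 = 6; cz_1 = 1.5; r_1 = 1.5; cx_2 = 13.5; cy_2 = 12; cz_2 = 6.5; h_2 = 4.5; cx_3 = 4.5; cz_3 = 4; r_3 = 3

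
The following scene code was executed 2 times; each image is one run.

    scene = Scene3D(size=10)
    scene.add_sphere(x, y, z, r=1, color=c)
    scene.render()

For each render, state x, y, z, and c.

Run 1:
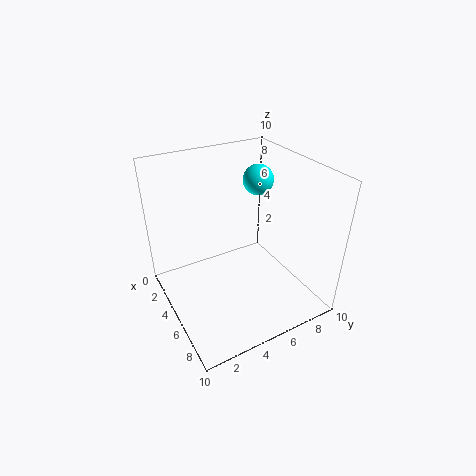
x = 5
y = 6.5
z = 9
c = 'cyan'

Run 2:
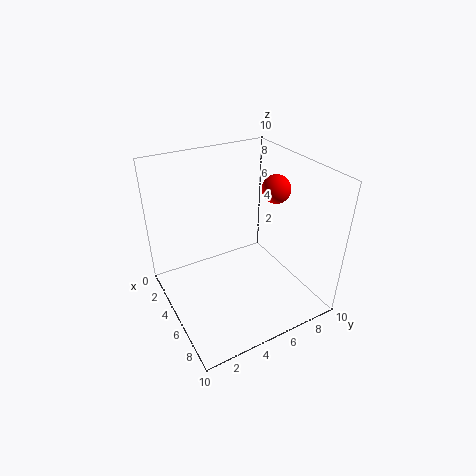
x = 5
y = 8
z = 8
c = 'red'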